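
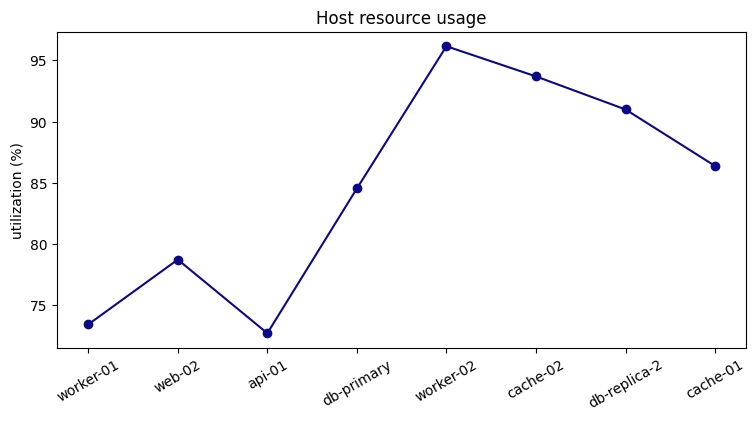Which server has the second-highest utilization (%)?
cache-02

Top 3: worker-02 ≈ 96, cache-02 ≈ 94, db-replica-2 ≈ 90.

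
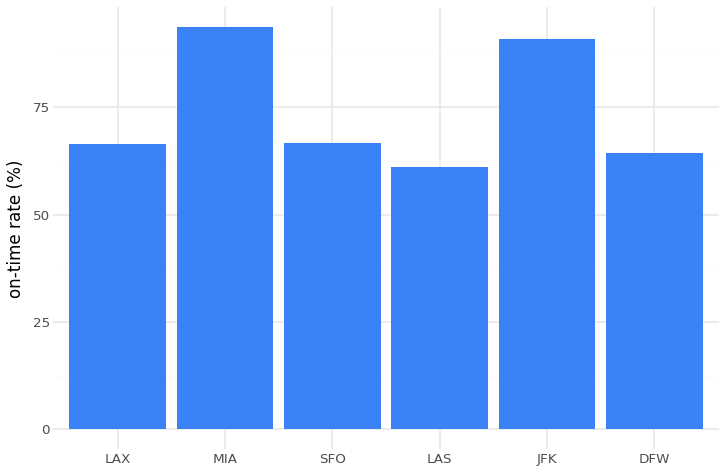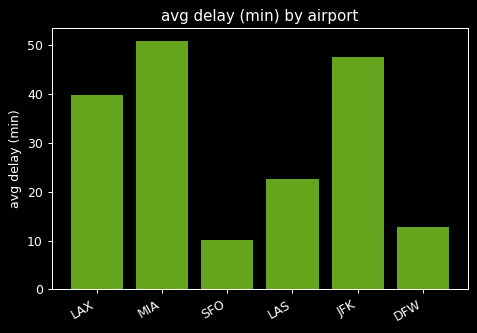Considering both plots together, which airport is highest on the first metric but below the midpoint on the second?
SFO

Chart 2 median avg delay (min) ≈ 30; below-median airports: SFO, LAS, DFW. Among those, SFO has the highest on-time rate (%) (≈ 70).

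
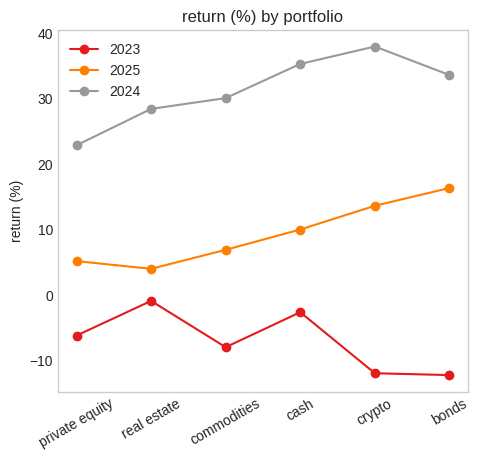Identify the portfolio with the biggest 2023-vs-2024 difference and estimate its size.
crypto, ≈ 50 %

crypto: 2023 ≈ -10, 2024 ≈ 40 → gap ≈ 50. Next-largest (bonds) is only ≈ 45.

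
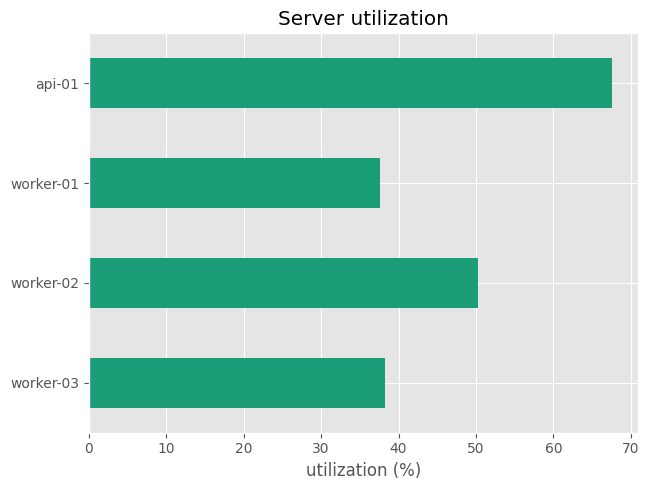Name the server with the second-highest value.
Top 3: api-01 ≈ 70, worker-02 ≈ 50, worker-03 ≈ 40.

worker-02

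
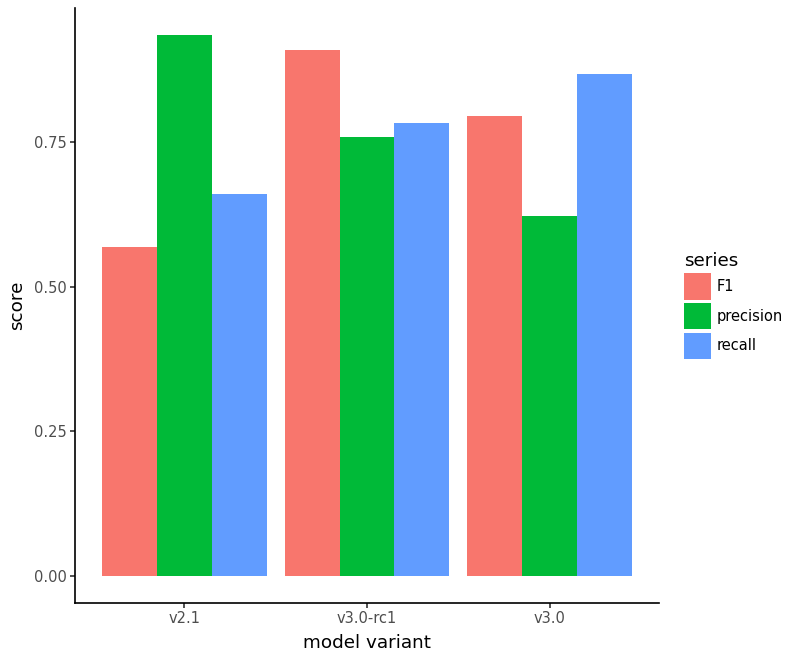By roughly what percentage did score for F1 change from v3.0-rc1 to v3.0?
v3.0-rc1 ≈ 0.9, v3.0 ≈ 0.8; (0.8 − 0.9) / 0.9 ≈ -11.1%.

≈ -11.1%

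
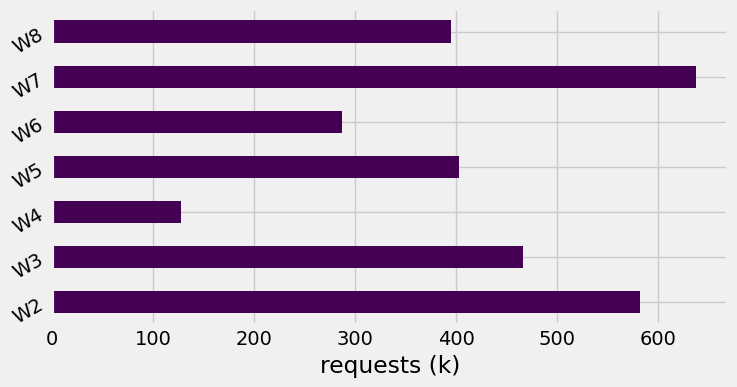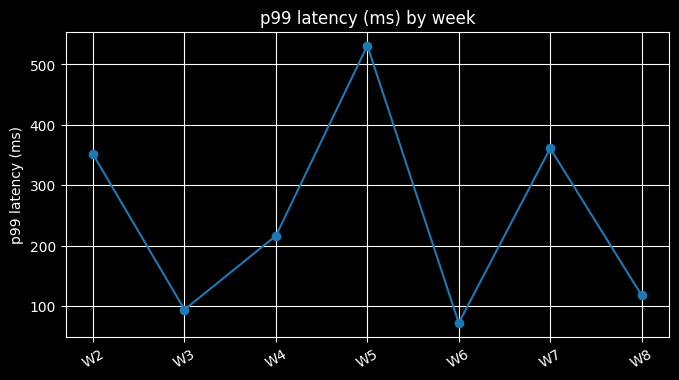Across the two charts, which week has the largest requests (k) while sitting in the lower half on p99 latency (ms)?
W3

Chart 2 median p99 latency (ms) ≈ 200; below-median weeks: W3, W6, W8. Among those, W3 has the highest requests (k) (≈ 500).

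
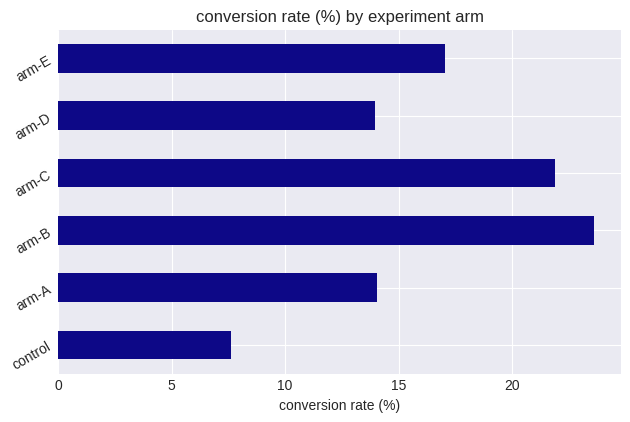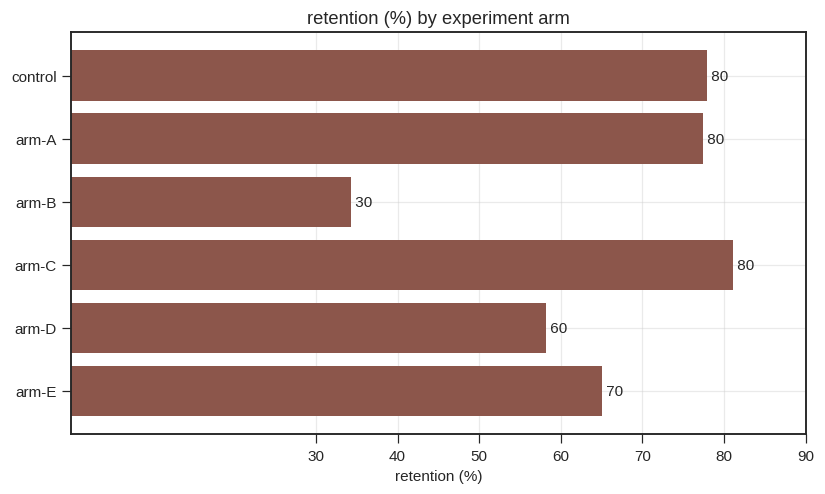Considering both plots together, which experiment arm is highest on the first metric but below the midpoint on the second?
arm-B

Chart 2 median retention (%) ≈ 70; below-median experiment arms: arm-B, arm-D, arm-E. Among those, arm-B has the highest conversion rate (%) (≈ 25).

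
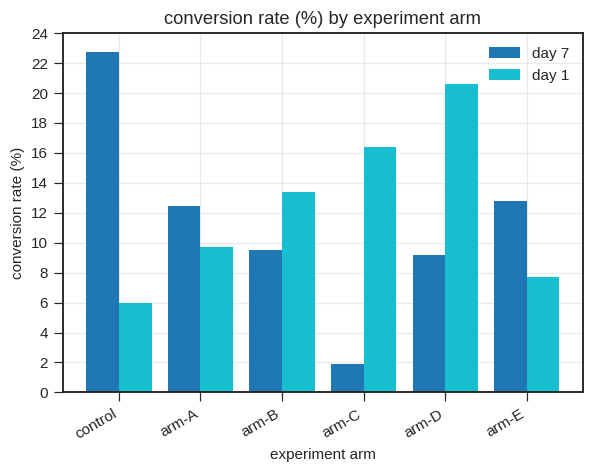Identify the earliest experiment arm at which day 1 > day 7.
arm-A: day 1 ≈ 10 vs day 7 ≈ 12 (not yet); arm-B: day 1 ≈ 14 vs day 7 ≈ 10 (first crossover).

arm-B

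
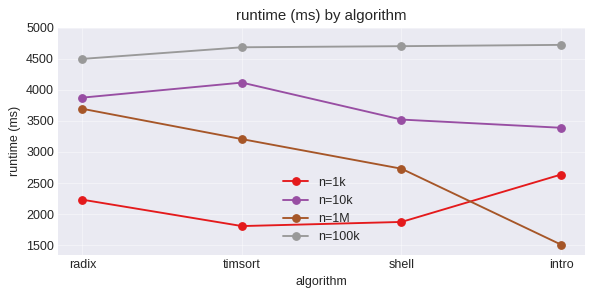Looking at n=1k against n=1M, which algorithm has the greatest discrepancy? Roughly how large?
radix, ≈ 1500 ms

radix: n=1k ≈ 2000, n=1M ≈ 3500 → gap ≈ 1500. Next-largest (timsort) is only ≈ 1000.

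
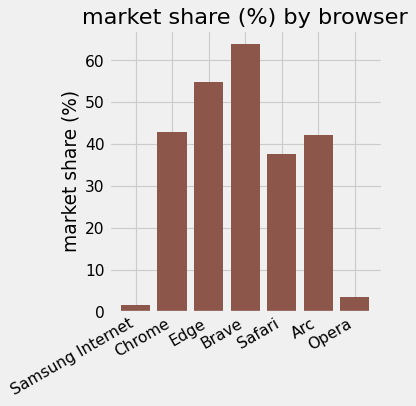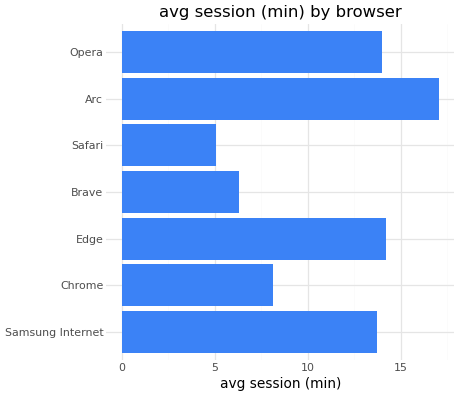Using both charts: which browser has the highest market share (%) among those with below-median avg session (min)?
Chart 2 median avg session (min) ≈ 14; below-median browsers: Chrome, Brave, Safari. Among those, Brave has the highest market share (%) (≈ 60).

Brave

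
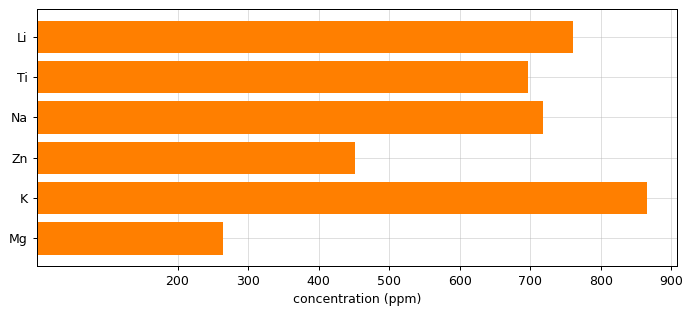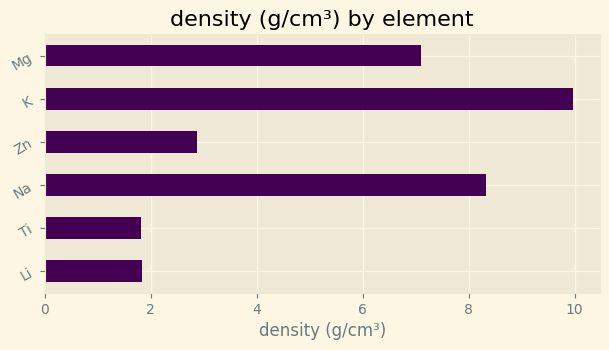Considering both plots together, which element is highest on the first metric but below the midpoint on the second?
Chart 2 median density (g/cm³) ≈ 5; below-median elements: Li, Ti, Zn. Among those, Li has the highest concentration (ppm) (≈ 800).

Li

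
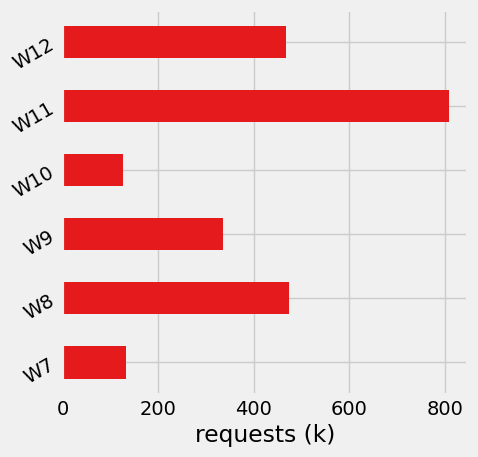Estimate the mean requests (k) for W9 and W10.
≈ 200

(300 + 100) / 2 ≈ 200.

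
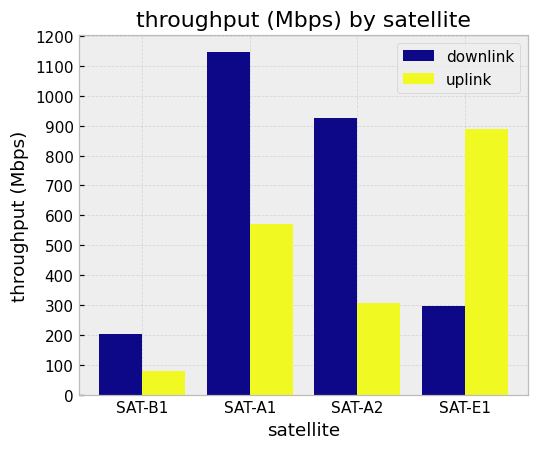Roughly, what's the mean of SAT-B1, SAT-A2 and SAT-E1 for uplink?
≈ 433

(100 + 300 + 900) / 3 ≈ 433.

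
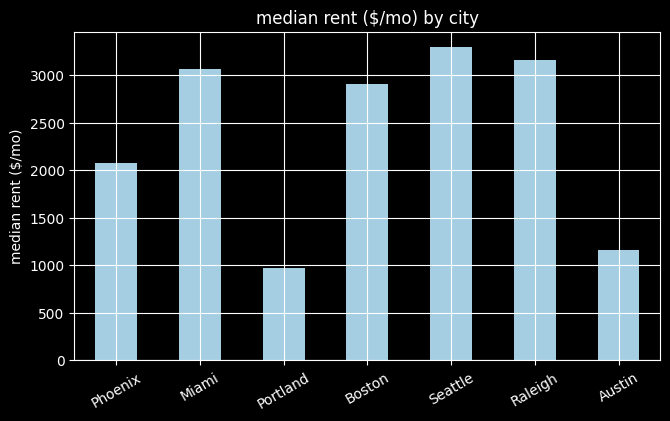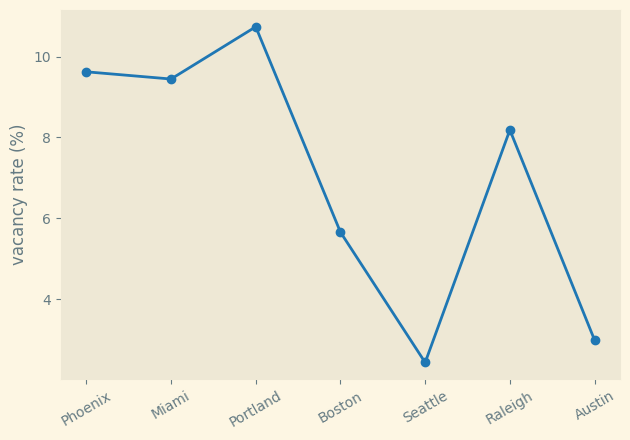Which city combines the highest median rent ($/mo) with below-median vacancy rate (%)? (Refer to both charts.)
Seattle

Chart 2 median vacancy rate (%) ≈ 8; below-median cities: Boston, Seattle, Austin. Among those, Seattle has the highest median rent ($/mo) (≈ 3500).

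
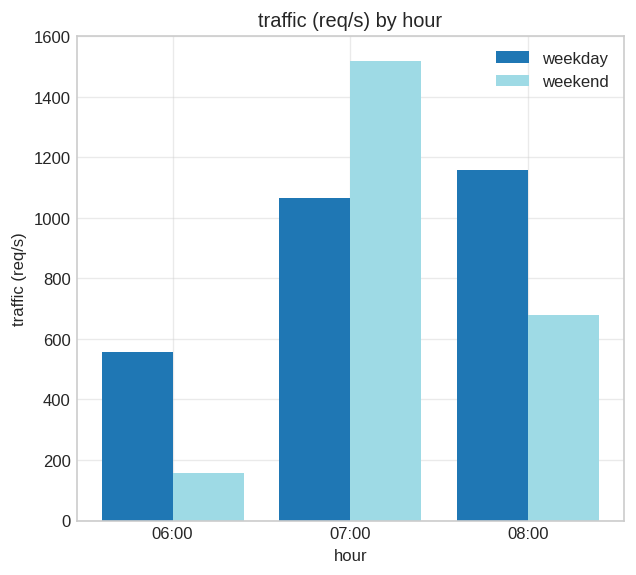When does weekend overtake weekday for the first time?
06:00: weekend ≈ 200 vs weekday ≈ 600 (not yet); 07:00: weekend ≈ 1600 vs weekday ≈ 1000 (first crossover).

07:00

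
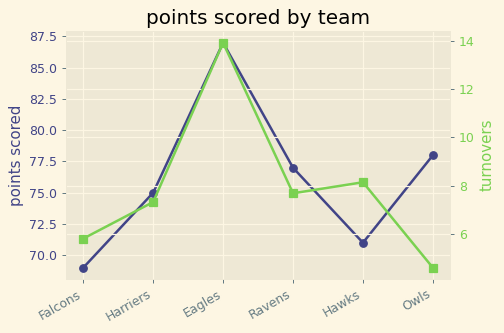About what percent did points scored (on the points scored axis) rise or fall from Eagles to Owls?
≈ -11.4%

Eagles ≈ 88, Owls ≈ 78; (78 − 88) / 88 ≈ -11.4%.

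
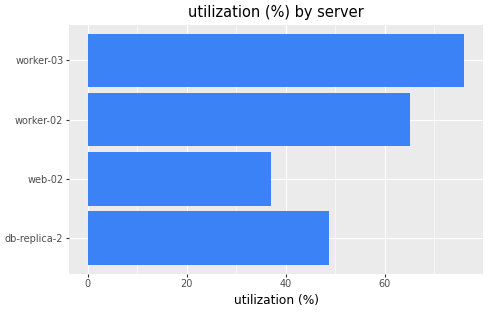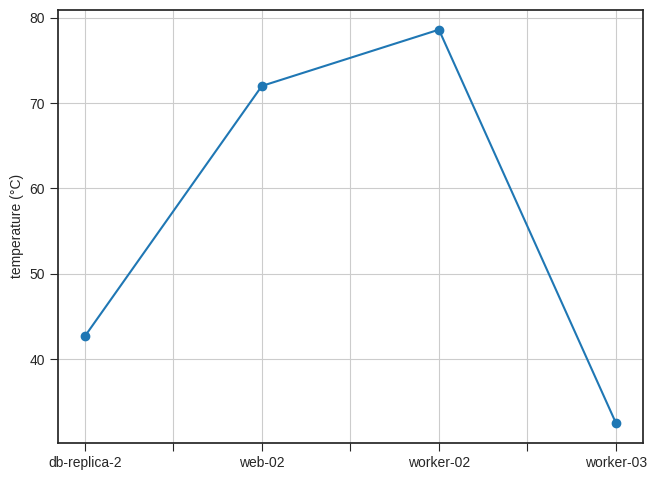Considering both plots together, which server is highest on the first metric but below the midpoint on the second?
Chart 2 median temperature (°C) ≈ 60; below-median servers: db-replica-2, worker-03. Among those, worker-03 has the highest utilization (%) (≈ 80).

worker-03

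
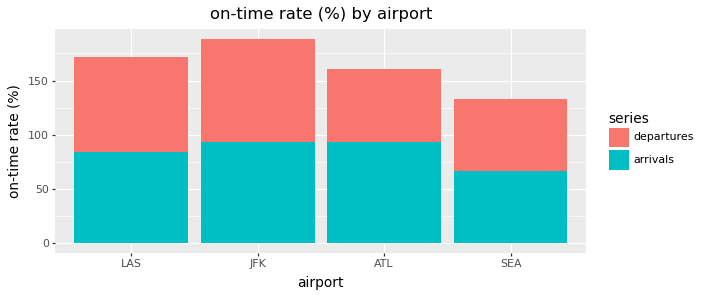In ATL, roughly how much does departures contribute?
≈ 60

departures top ≈ 160, bottom ≈ 100; segment ≈ 60.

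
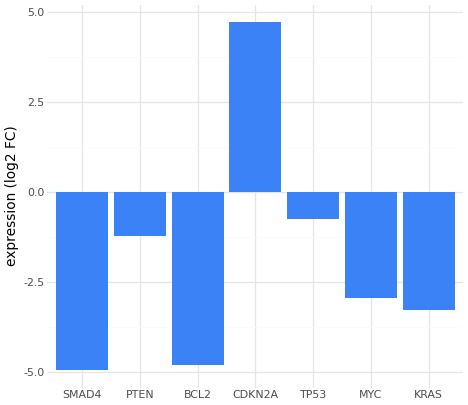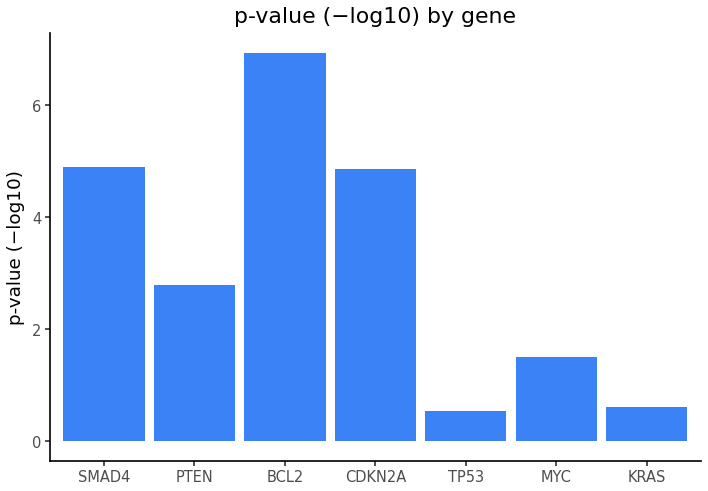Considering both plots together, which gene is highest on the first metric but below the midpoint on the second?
TP53

Chart 2 median p-value (−log10) ≈ 3; below-median genes: TP53, MYC, KRAS. Among those, TP53 has the highest expression (log2 FC) (≈ -0.5).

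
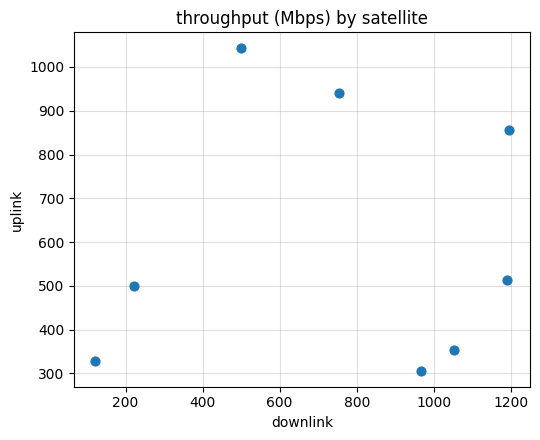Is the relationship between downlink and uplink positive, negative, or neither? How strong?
Points are roughly uncorrelated; weak (|r| ≈ 0.1).

no clear correlation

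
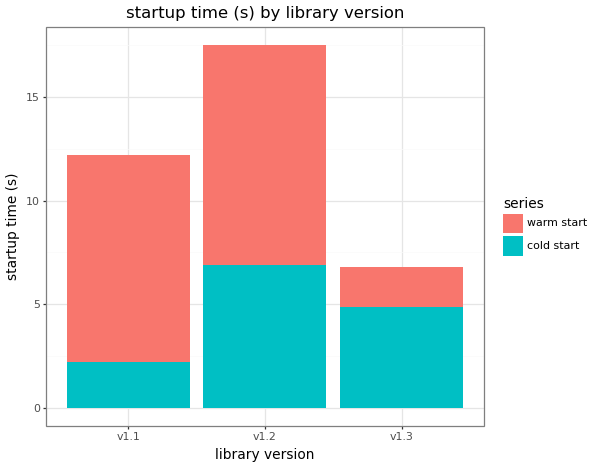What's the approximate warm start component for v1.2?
warm start top ≈ 18, bottom ≈ 6; segment ≈ 12.

≈ 12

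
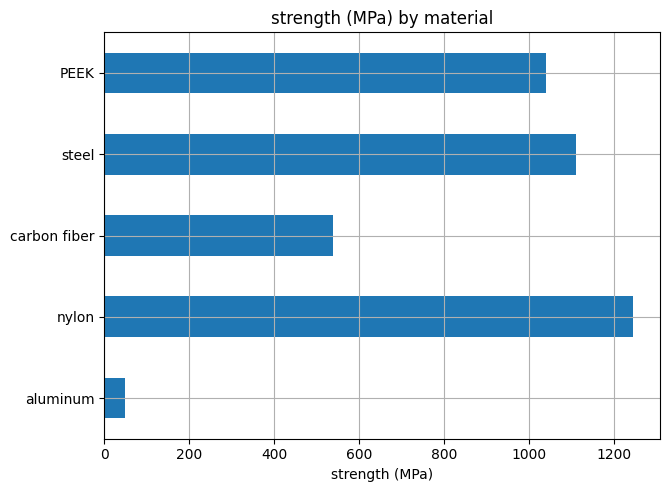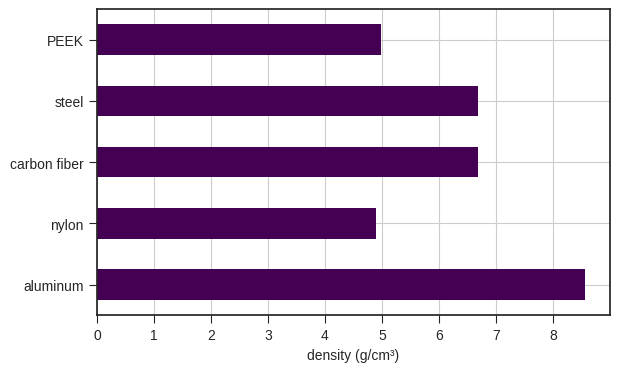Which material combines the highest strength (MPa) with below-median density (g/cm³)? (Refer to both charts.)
nylon

Chart 2 median density (g/cm³) ≈ 7; below-median materials: nylon, PEEK. Among those, nylon has the highest strength (MPa) (≈ 1200).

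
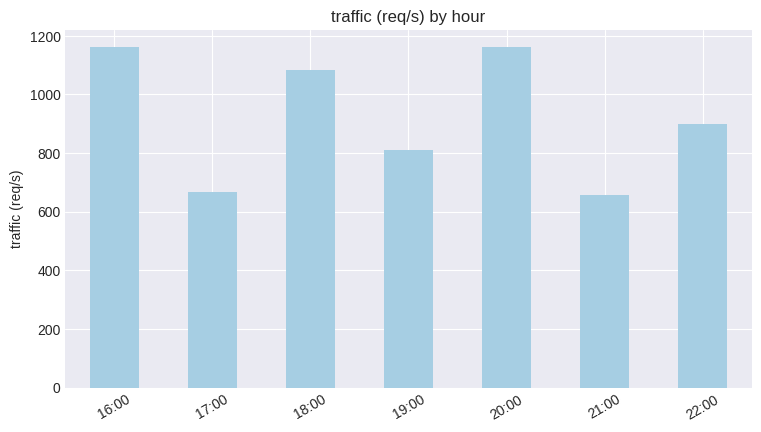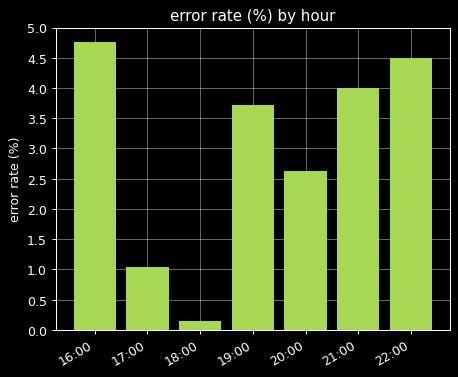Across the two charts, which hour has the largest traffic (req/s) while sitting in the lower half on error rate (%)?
20:00

Chart 2 median error rate (%) ≈ 3.5; below-median hours: 17:00, 18:00, 20:00. Among those, 20:00 has the highest traffic (req/s) (≈ 1200).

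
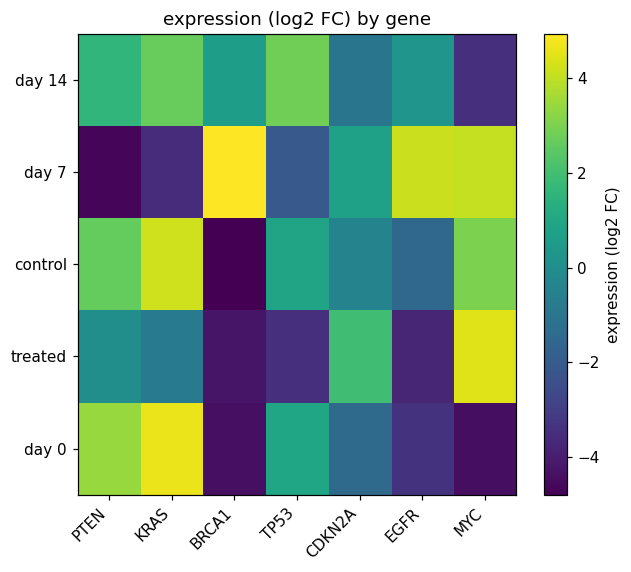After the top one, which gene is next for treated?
Top 3 for treated: MYC ≈ 4, CDKN2A ≈ 2, PTEN ≈ 0.

CDKN2A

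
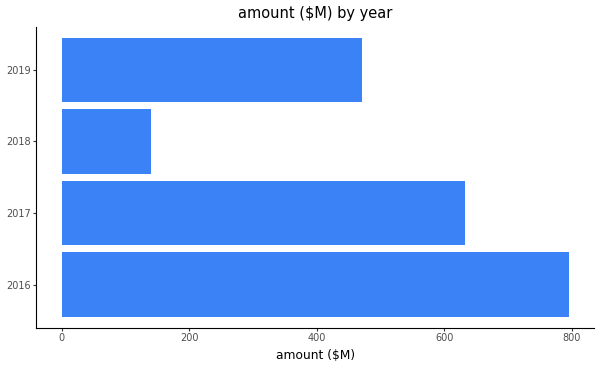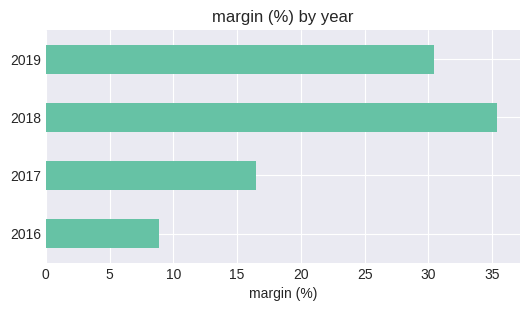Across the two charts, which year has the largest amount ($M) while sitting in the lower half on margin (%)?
Chart 2 median margin (%) ≈ 25; below-median years: 2016, 2017. Among those, 2016 has the highest amount ($M) (≈ 800).

2016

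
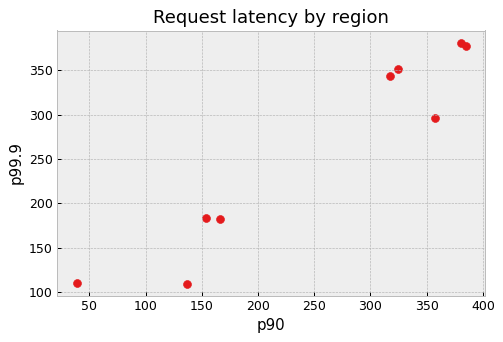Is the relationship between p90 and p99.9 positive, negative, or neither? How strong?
positive, strong

Points are positively correlated; strong (|r| ≈ 1.0).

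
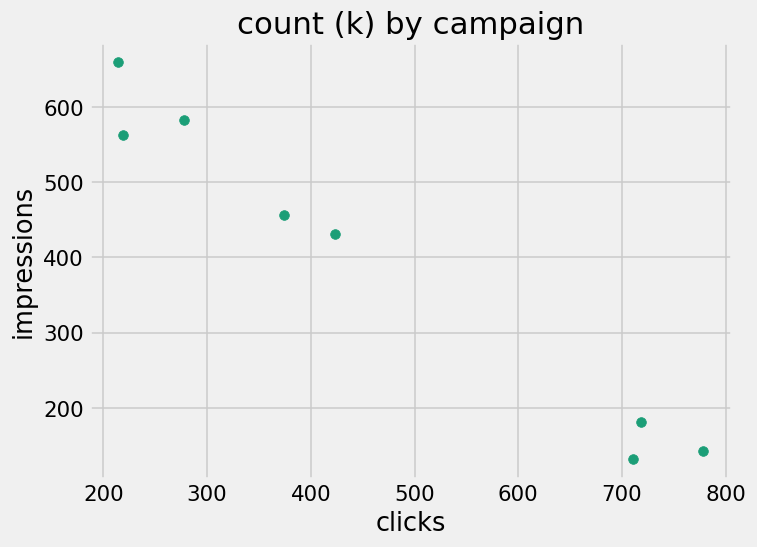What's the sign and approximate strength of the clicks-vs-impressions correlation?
negative, strong

Points are negatively correlated; strong (|r| ≈ 1.0).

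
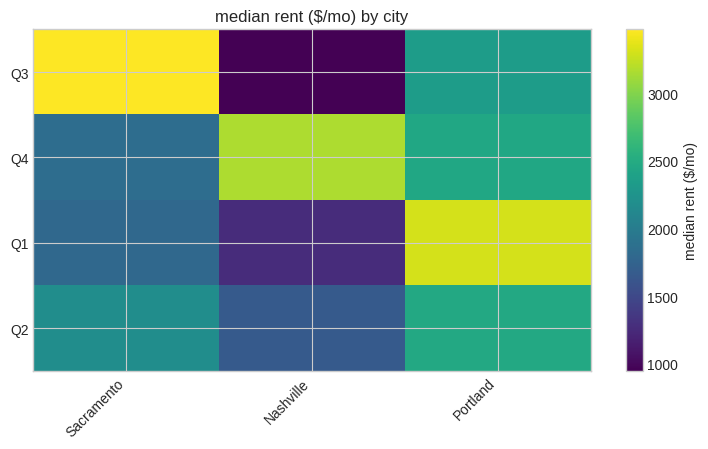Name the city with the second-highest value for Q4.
Portland

Top 3 for Q4: Nashville ≈ 3000, Portland ≈ 2500, Sacramento ≈ 2000.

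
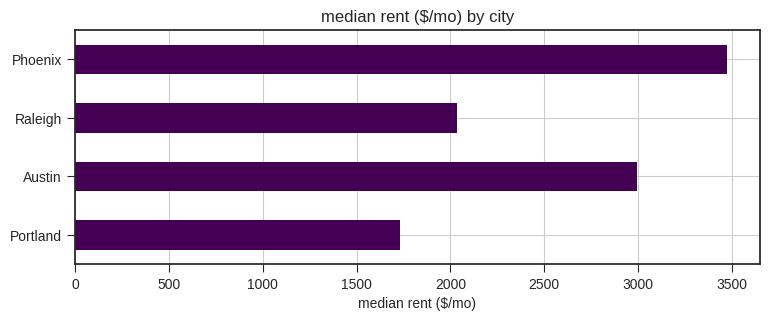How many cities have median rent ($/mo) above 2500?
Above 2500: Austin, Phoenix.

2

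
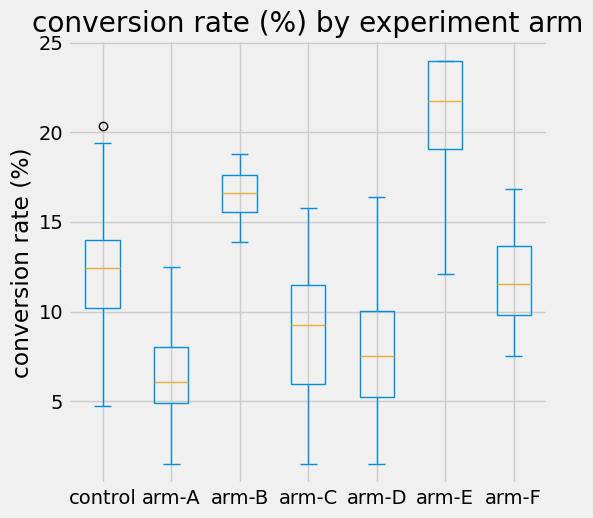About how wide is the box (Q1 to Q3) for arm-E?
≈ 4

Q3 ≈ 24, Q1 ≈ 20; IQR ≈ 4.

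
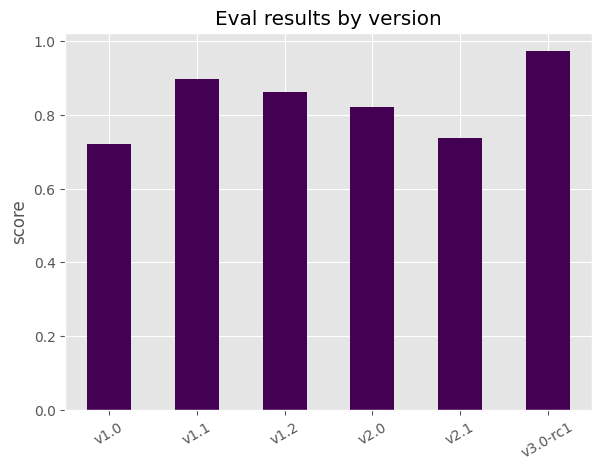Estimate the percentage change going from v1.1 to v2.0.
v1.1 ≈ 0.9, v2.0 ≈ 0.8; (0.8 − 0.9) / 0.9 ≈ -11.1%.

≈ -11.1%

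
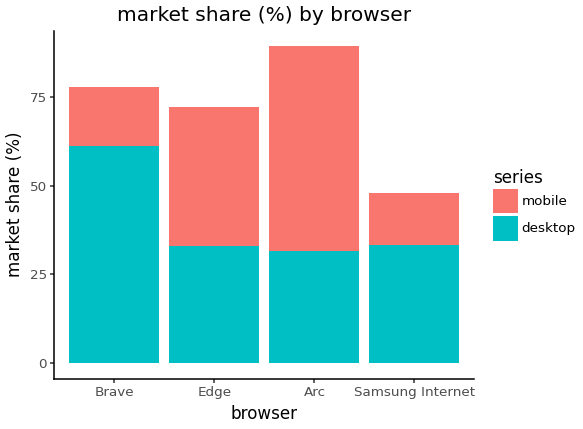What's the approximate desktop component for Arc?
desktop top ≈ 30, bottom ≈ 0; segment ≈ 30.

≈ 30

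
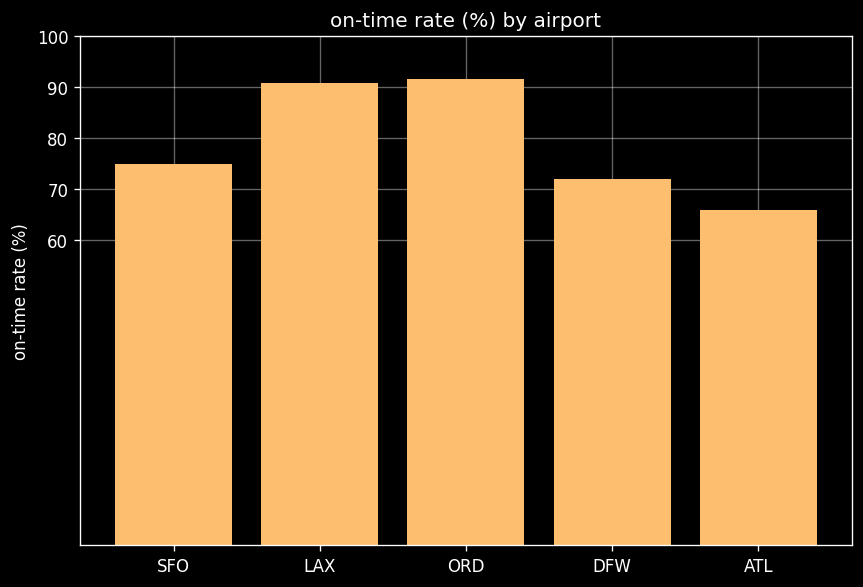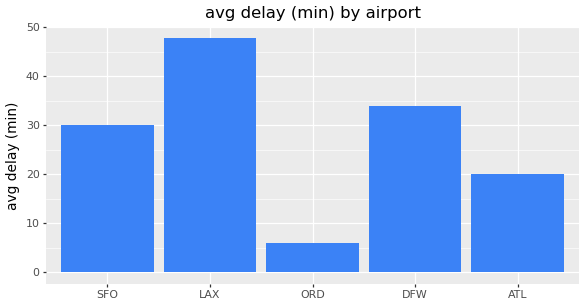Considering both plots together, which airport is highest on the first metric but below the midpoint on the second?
ORD

Chart 2 median avg delay (min) ≈ 30; below-median airports: ORD, ATL. Among those, ORD has the highest on-time rate (%) (≈ 90).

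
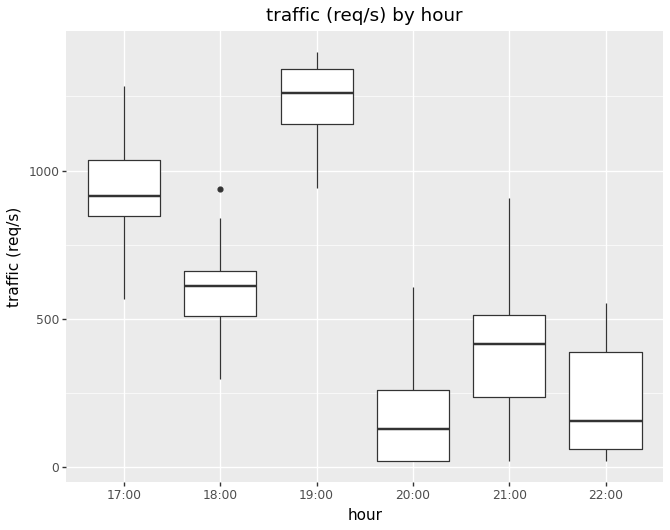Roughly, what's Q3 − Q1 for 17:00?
Q3 ≈ 1000, Q1 ≈ 800; IQR ≈ 200.

≈ 200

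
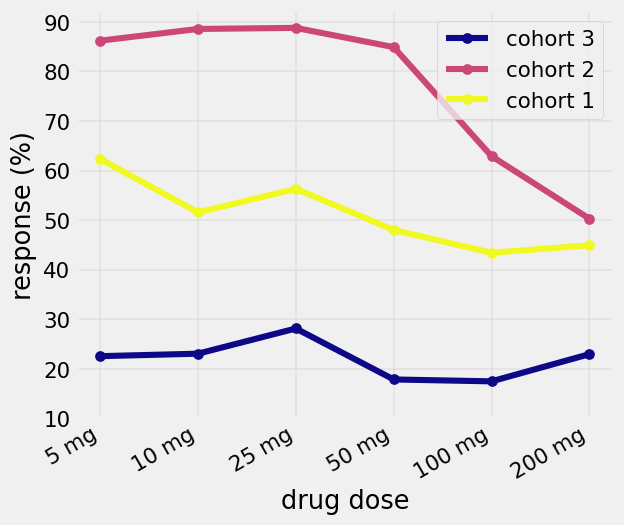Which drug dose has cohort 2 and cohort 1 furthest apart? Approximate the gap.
10 mg: cohort 2 ≈ 90, cohort 1 ≈ 50 → gap ≈ 40. Next-largest (50 mg) is only ≈ 30.

10 mg, ≈ 40 %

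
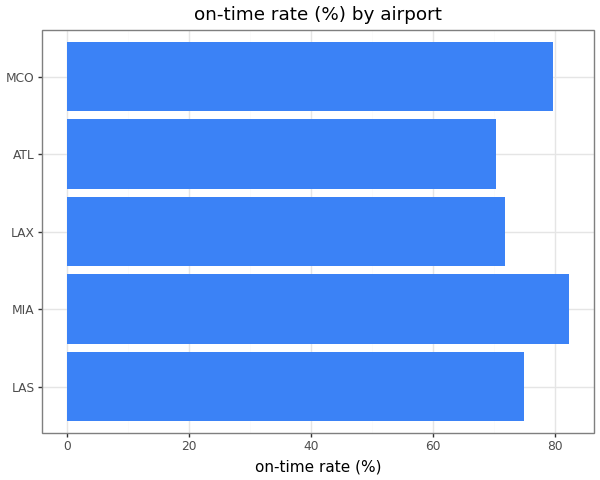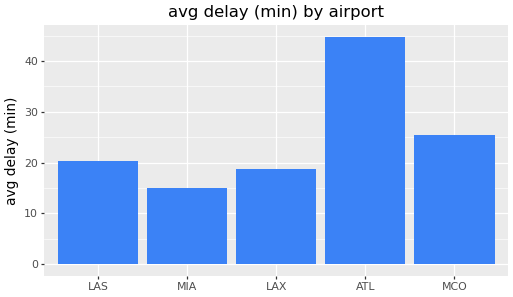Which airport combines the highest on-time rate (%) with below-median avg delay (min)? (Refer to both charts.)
MIA

Chart 2 median avg delay (min) ≈ 20; below-median airports: MIA, LAX. Among those, MIA has the highest on-time rate (%) (≈ 80).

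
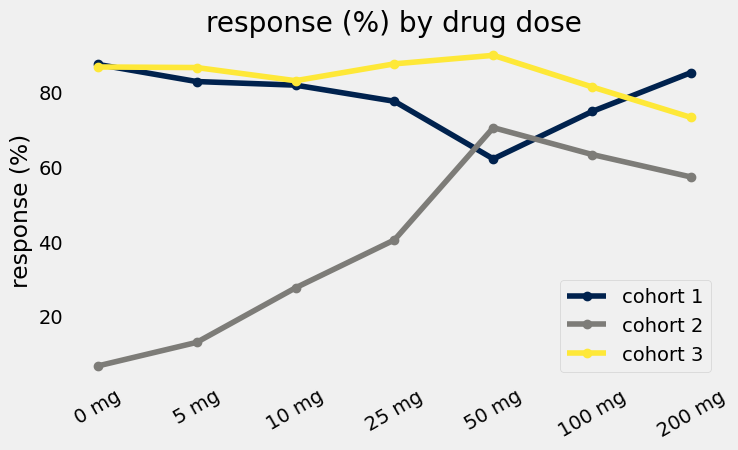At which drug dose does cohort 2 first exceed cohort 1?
50 mg

25 mg: cohort 2 ≈ 40 vs cohort 1 ≈ 80 (not yet); 50 mg: cohort 2 ≈ 70 vs cohort 1 ≈ 60 (first crossover).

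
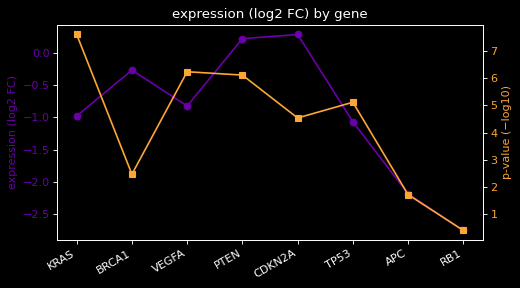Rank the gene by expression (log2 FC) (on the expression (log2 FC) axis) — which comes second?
Top 3 (on the expression (log2 FC) axis): CDKN2A ≈ 0.5, PTEN ≈ 0.0, BRCA1 ≈ -0.5.

PTEN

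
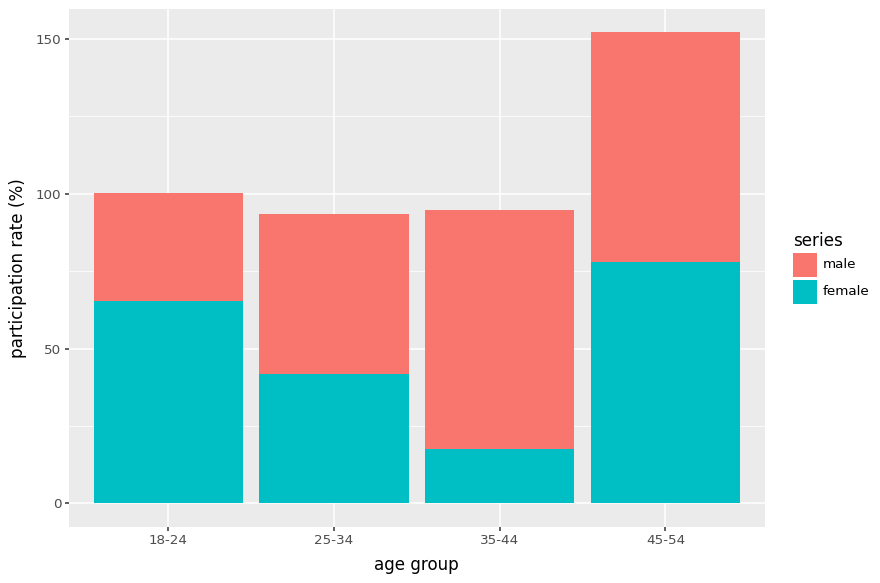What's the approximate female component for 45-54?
≈ 80

female top ≈ 80, bottom ≈ 0; segment ≈ 80.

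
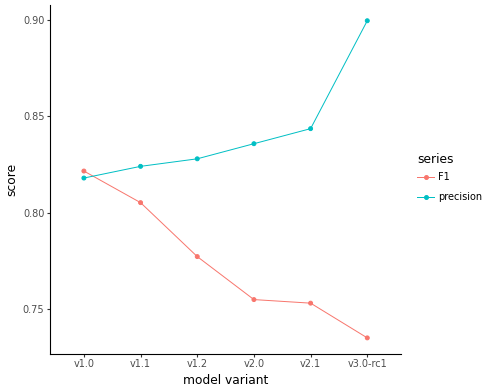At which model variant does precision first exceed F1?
v1.1

v1.0: precision ≈ 0.82 vs F1 ≈ 0.82 (not yet); v1.1: precision ≈ 0.82 vs F1 ≈ 0.80 (first crossover).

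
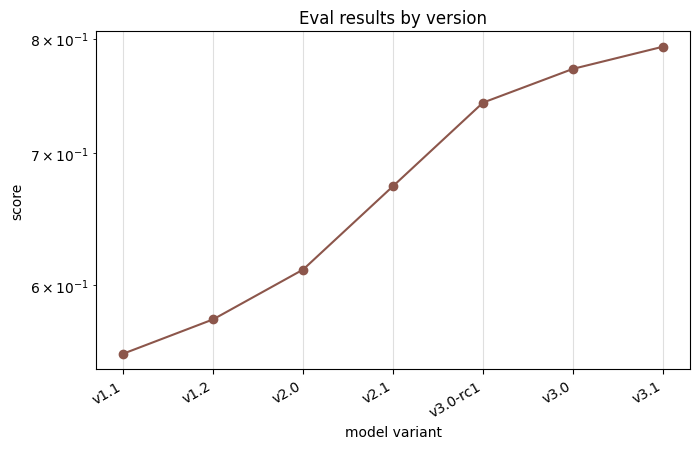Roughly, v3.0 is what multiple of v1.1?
v3.0 ≈ 0.78, v1.1 ≈ 0.56; 0.78/0.56 ≈ 1.39.

≈ 1.39×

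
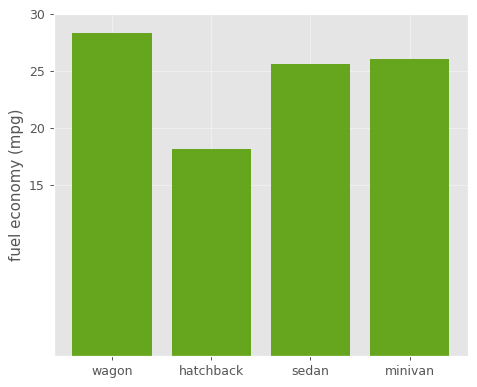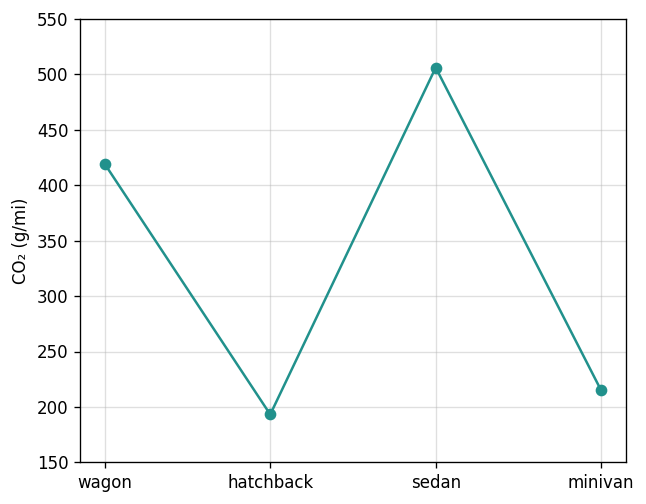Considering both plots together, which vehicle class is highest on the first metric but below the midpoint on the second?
minivan

Chart 2 median CO₂ (g/mi) ≈ 300; below-median vehicle classes: hatchback, minivan. Among those, minivan has the highest fuel economy (mpg) (≈ 25).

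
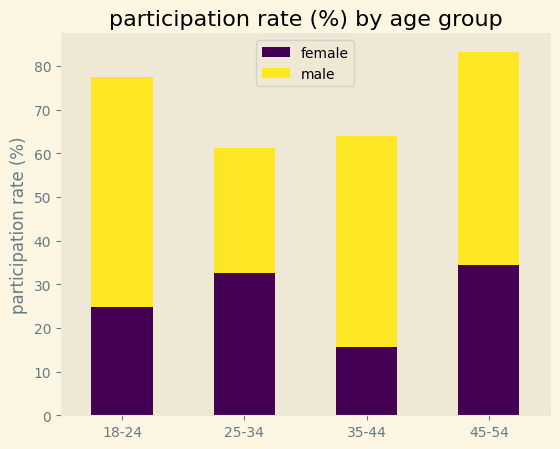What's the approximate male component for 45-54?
≈ 50

male top ≈ 80, bottom ≈ 30; segment ≈ 50.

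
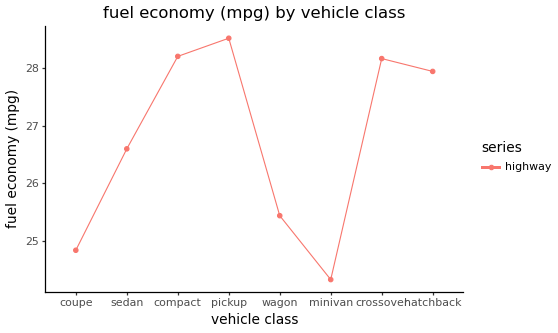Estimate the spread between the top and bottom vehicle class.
Max pickup ≈ 28.5, min minivan ≈ 24.5; range ≈ 4.0.

≈ 4.0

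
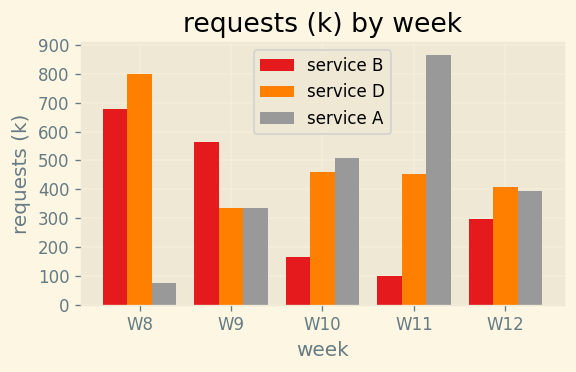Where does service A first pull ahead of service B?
W10

W9: service A ≈ 300 vs service B ≈ 600 (not yet); W10: service A ≈ 500 vs service B ≈ 200 (first crossover).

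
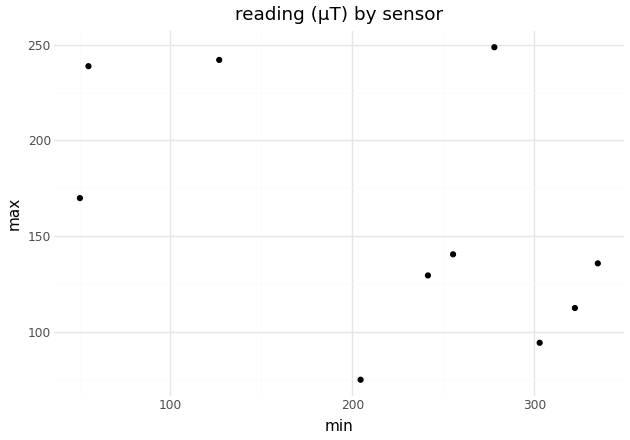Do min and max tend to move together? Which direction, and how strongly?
Points are negatively correlated; moderate (|r| ≈ 0.5).

negative, moderate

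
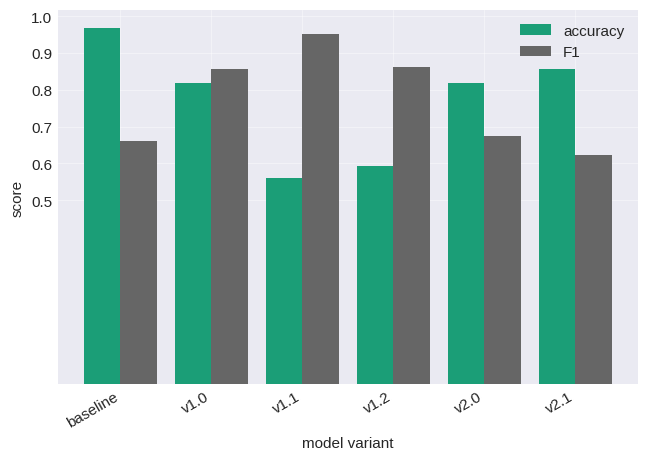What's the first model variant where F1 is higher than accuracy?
baseline: F1 ≈ 0.7 vs accuracy ≈ 1.0 (not yet); v1.0: F1 ≈ 0.9 vs accuracy ≈ 0.8 (first crossover).

v1.0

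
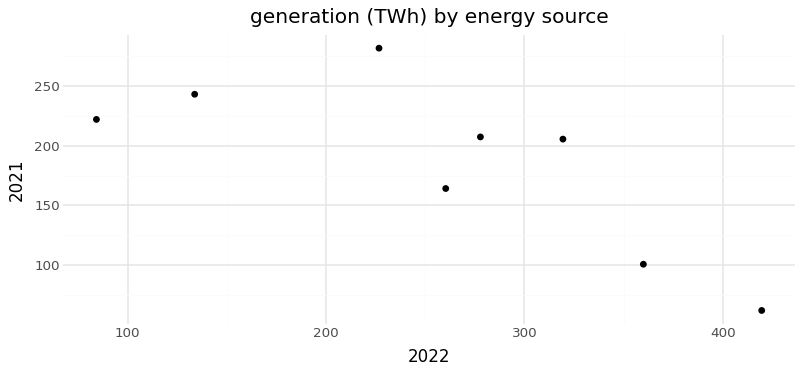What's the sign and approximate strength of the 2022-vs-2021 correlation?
negative, strong

Points are negatively correlated; strong (|r| ≈ 0.8).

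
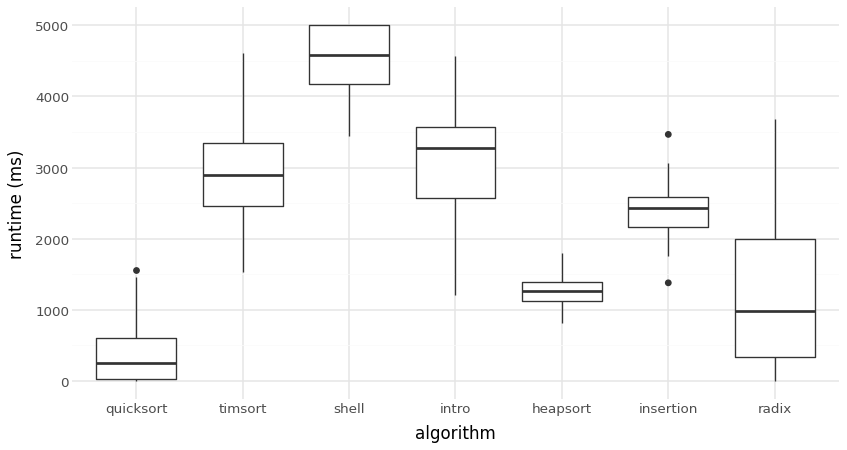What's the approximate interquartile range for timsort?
≈ 1000

Q3 ≈ 3500, Q1 ≈ 2500; IQR ≈ 1000.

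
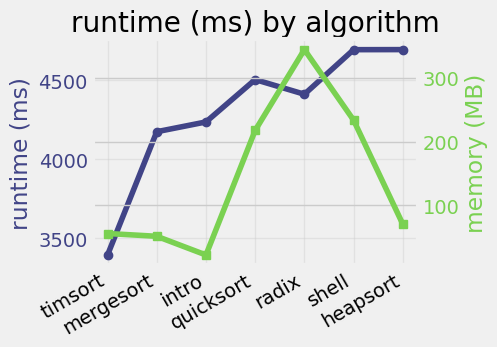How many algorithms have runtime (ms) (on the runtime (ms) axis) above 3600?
6

Above 3600: mergesort, intro, quicksort, radix, shell, heapsort.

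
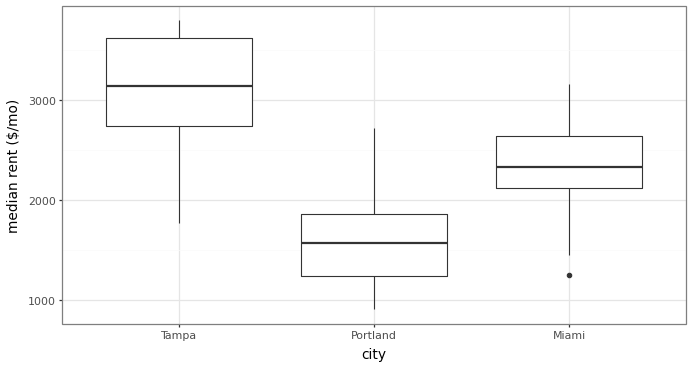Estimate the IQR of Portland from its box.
Q3 ≈ 1800, Q1 ≈ 1200; IQR ≈ 600.

≈ 600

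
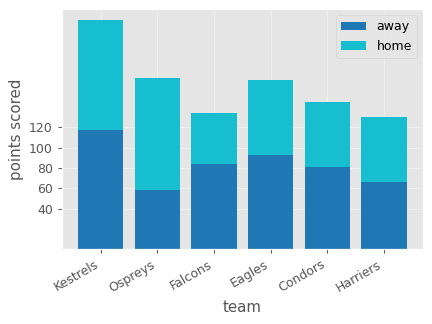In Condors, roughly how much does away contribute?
away top ≈ 80, bottom ≈ 0; segment ≈ 80.

≈ 80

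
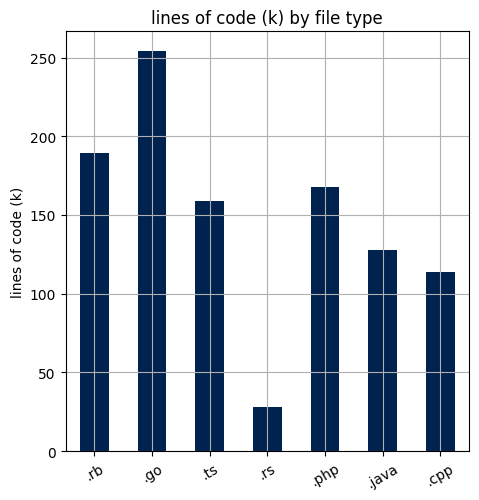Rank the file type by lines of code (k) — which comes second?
.rb

Top 3: .go ≈ 250, .rb ≈ 200, .php ≈ 175.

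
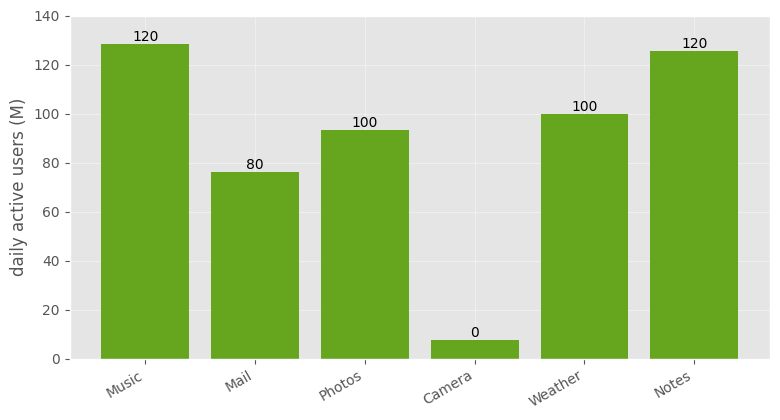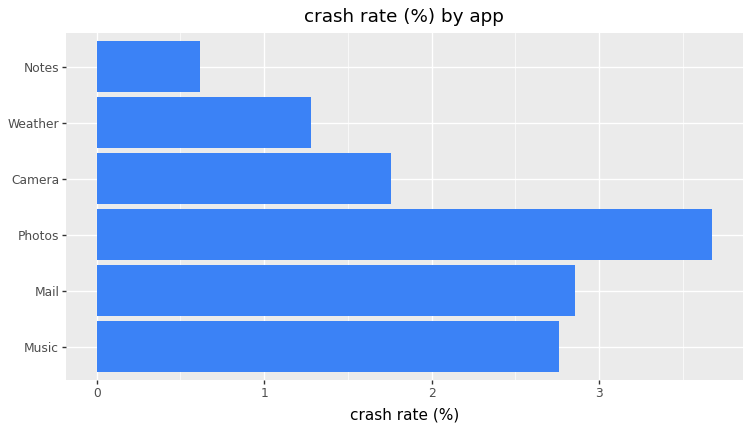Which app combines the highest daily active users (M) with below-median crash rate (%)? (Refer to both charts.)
Chart 2 median crash rate (%) ≈ 2.5; below-median apps: Camera, Weather, Notes. Among those, Notes has the highest daily active users (M) (≈ 120).

Notes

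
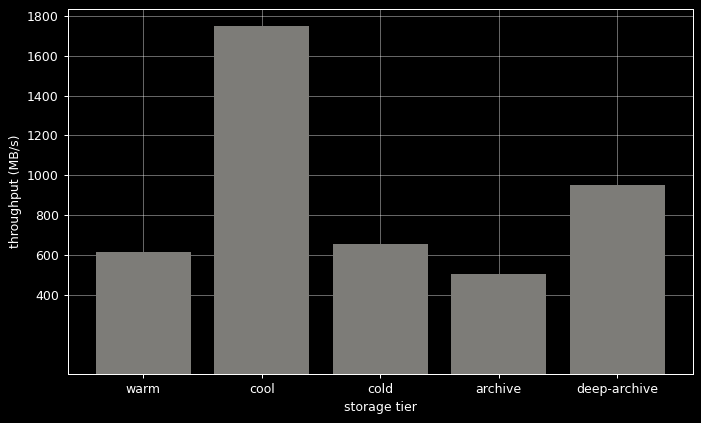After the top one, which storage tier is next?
Top 3: cool ≈ 1800, deep-archive ≈ 1000, cold ≈ 600.

deep-archive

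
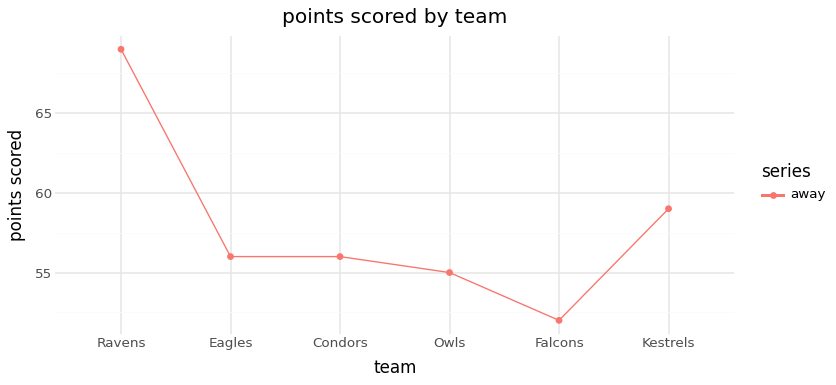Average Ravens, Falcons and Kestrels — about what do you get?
(68 + 52 + 60) / 3 ≈ 60.

≈ 60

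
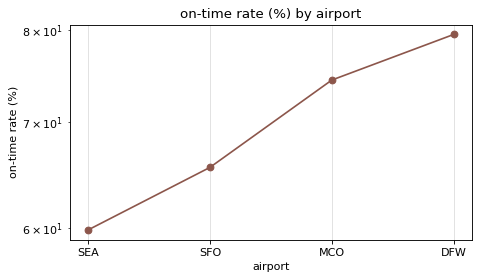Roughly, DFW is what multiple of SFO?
≈ 1.21×

DFW ≈ 80, SFO ≈ 66; 80/66 ≈ 1.21.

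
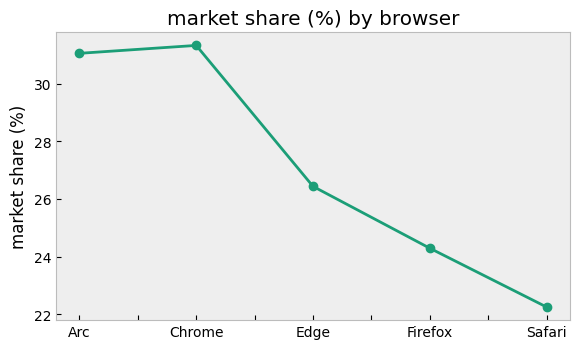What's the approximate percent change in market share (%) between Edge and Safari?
Edge ≈ 26, Safari ≈ 22; (22 − 26) / 26 ≈ -15.4%.

≈ -15.4%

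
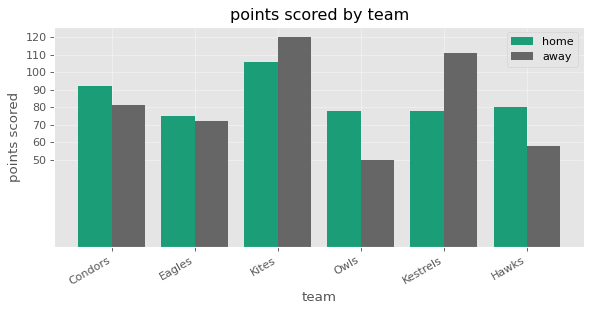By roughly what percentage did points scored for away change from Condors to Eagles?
Condors ≈ 80, Eagles ≈ 70; (70 − 80) / 80 ≈ -12.5%.

≈ -12.5%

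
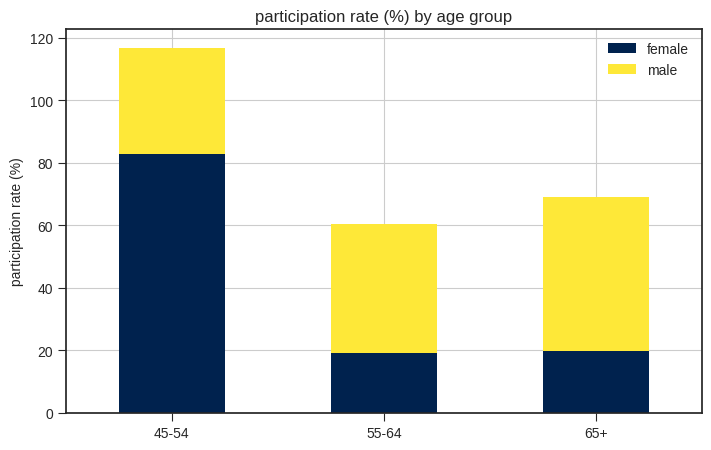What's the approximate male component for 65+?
≈ 50

male top ≈ 70, bottom ≈ 20; segment ≈ 50.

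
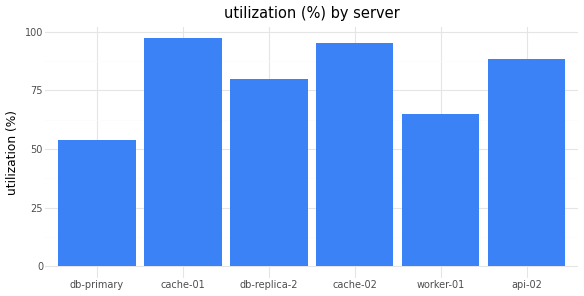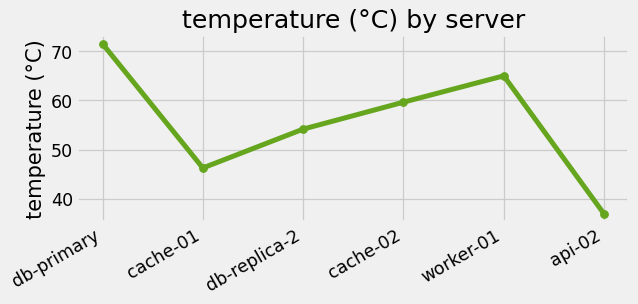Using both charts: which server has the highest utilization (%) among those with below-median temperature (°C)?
cache-01

Chart 2 median temperature (°C) ≈ 60; below-median servers: cache-01, db-replica-2, api-02. Among those, cache-01 has the highest utilization (%) (≈ 100).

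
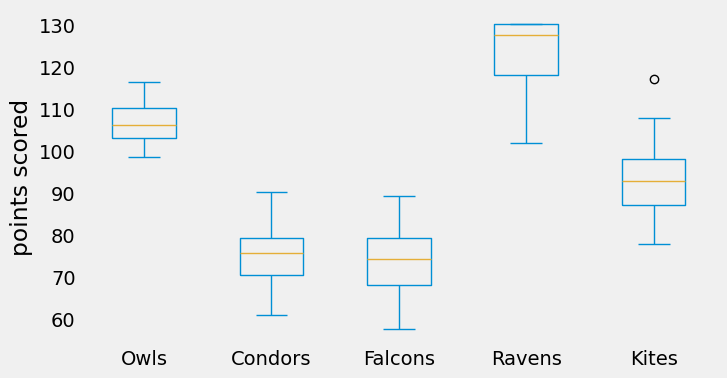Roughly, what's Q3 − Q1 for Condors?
≈ 10

Q3 ≈ 80, Q1 ≈ 70; IQR ≈ 10.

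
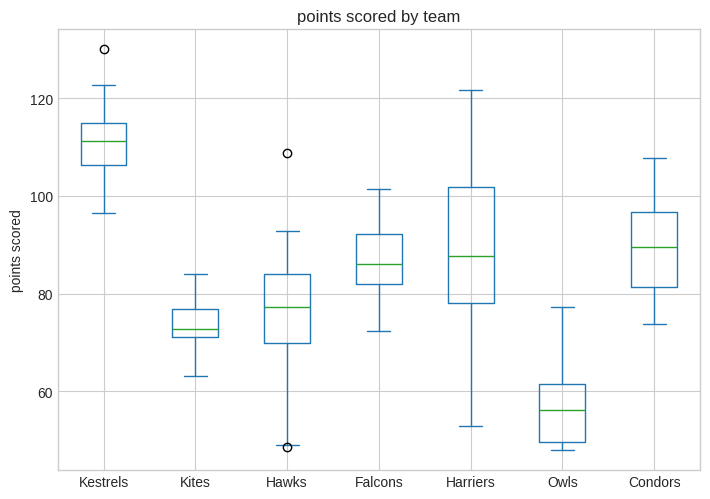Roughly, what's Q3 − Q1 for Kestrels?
≈ 10

Q3 ≈ 115, Q1 ≈ 105; IQR ≈ 10.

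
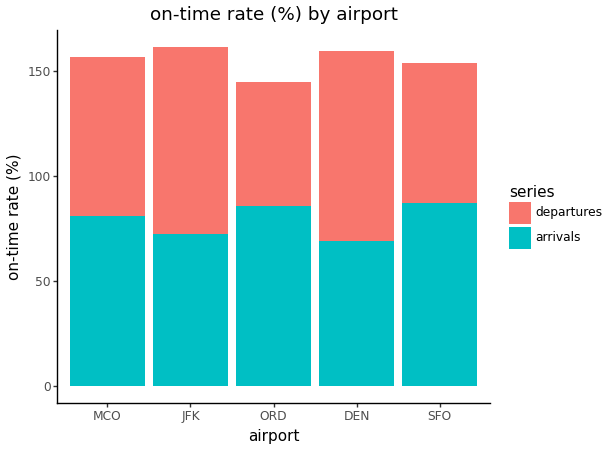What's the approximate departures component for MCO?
departures top ≈ 160, bottom ≈ 80; segment ≈ 80.

≈ 80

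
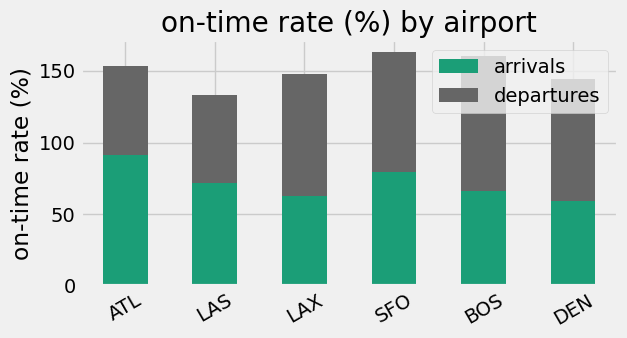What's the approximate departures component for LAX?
≈ 80

departures top ≈ 140, bottom ≈ 60; segment ≈ 80.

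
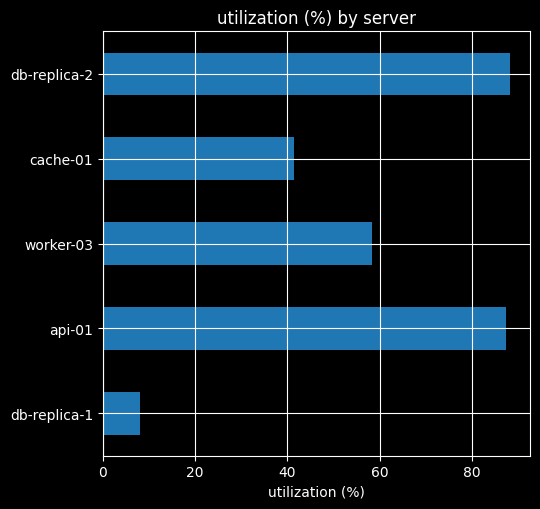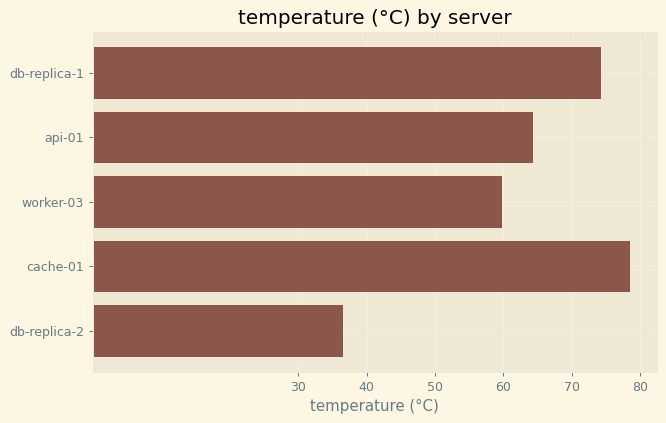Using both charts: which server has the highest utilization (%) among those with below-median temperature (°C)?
Chart 2 median temperature (°C) ≈ 60; below-median servers: worker-03, db-replica-2. Among those, db-replica-2 has the highest utilization (%) (≈ 90).

db-replica-2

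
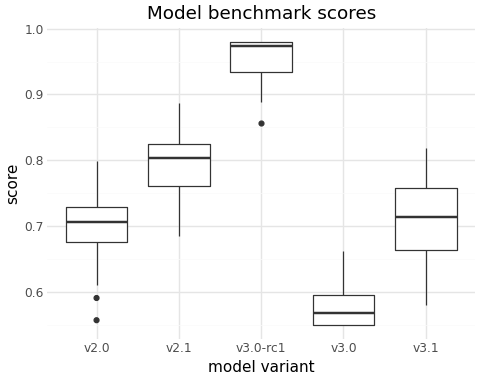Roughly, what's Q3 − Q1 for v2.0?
≈ 0.05

Q3 ≈ 0.75, Q1 ≈ 0.70; IQR ≈ 0.05.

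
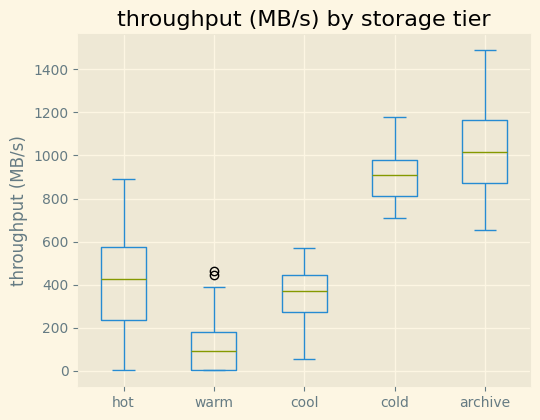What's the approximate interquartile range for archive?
Q3 ≈ 1200, Q1 ≈ 900; IQR ≈ 300.

≈ 300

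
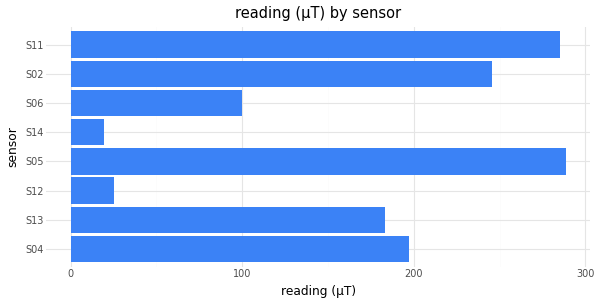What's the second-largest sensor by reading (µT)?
S11

Top 3: S05 ≈ 300, S11 ≈ 275, S02 ≈ 250.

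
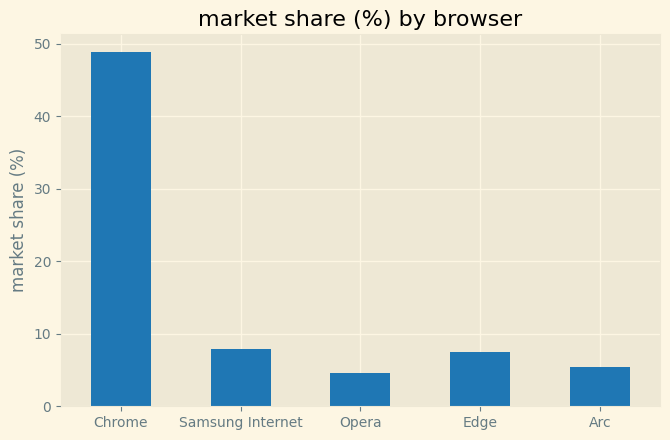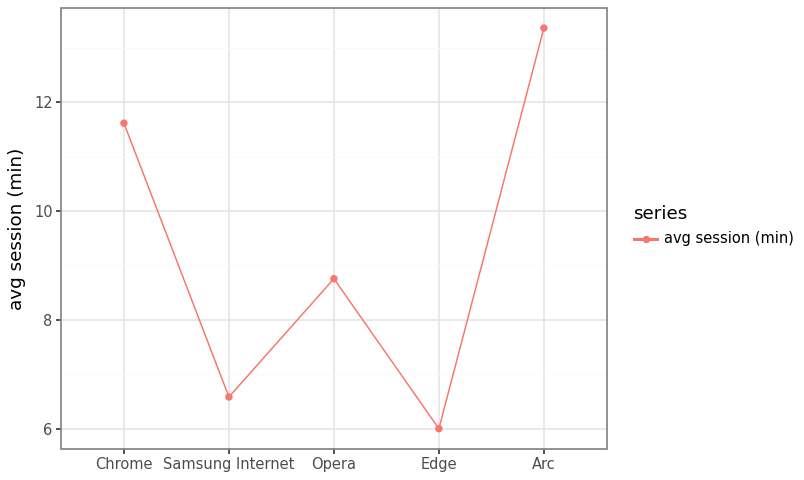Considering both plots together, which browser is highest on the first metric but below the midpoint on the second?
Samsung Internet

Chart 2 median avg session (min) ≈ 8; below-median browsers: Samsung Internet, Edge. Among those, Samsung Internet has the highest market share (%) (≈ 10).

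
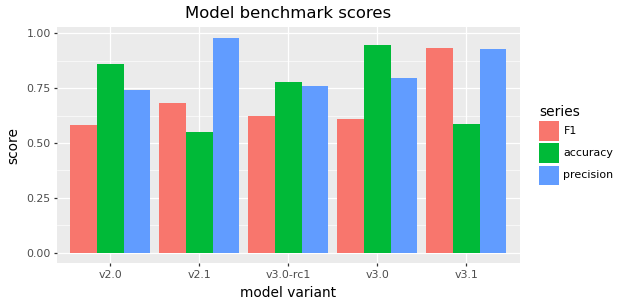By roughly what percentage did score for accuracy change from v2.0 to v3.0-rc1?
≈ -11.1%

v2.0 ≈ 0.9, v3.0-rc1 ≈ 0.8; (0.8 − 0.9) / 0.9 ≈ -11.1%.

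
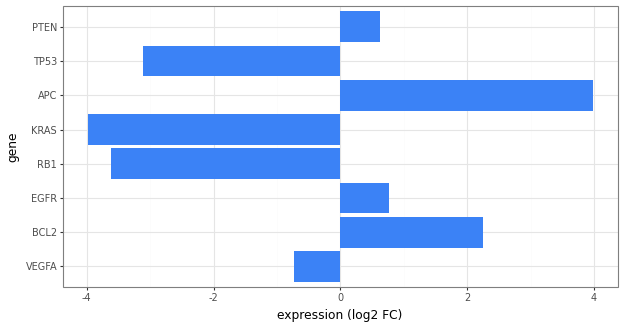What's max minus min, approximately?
≈ 8

Max APC ≈ 4, min KRAS ≈ -4; range ≈ 8.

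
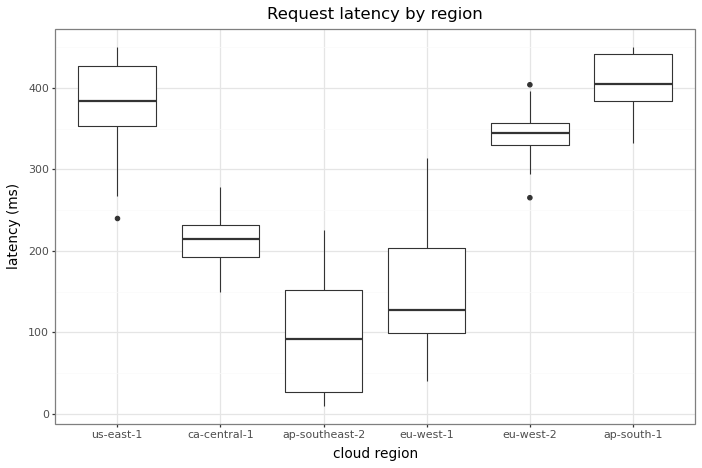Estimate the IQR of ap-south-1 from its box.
≈ 50

Q3 ≈ 450, Q1 ≈ 400; IQR ≈ 50.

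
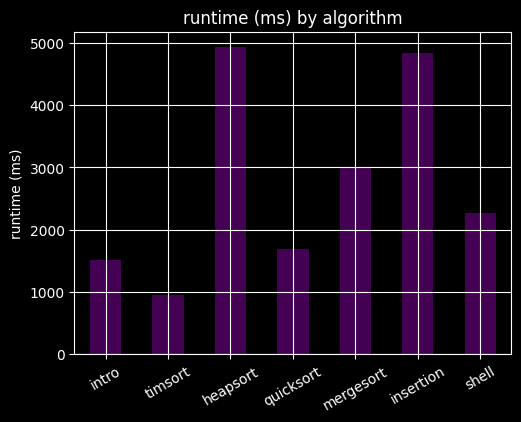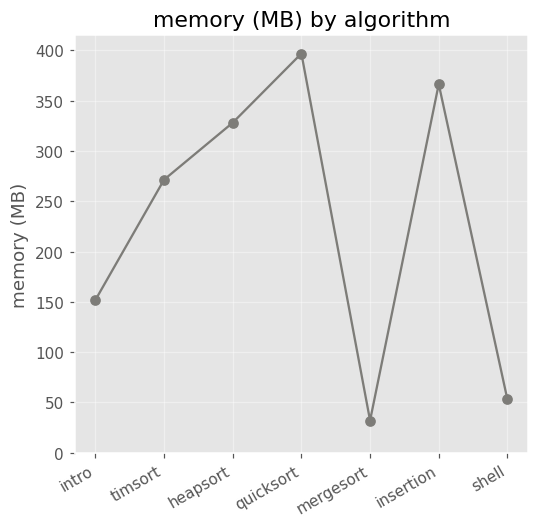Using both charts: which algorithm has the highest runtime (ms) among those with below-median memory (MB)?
Chart 2 median memory (MB) ≈ 250; below-median algorithms: intro, mergesort, shell. Among those, mergesort has the highest runtime (ms) (≈ 3000).

mergesort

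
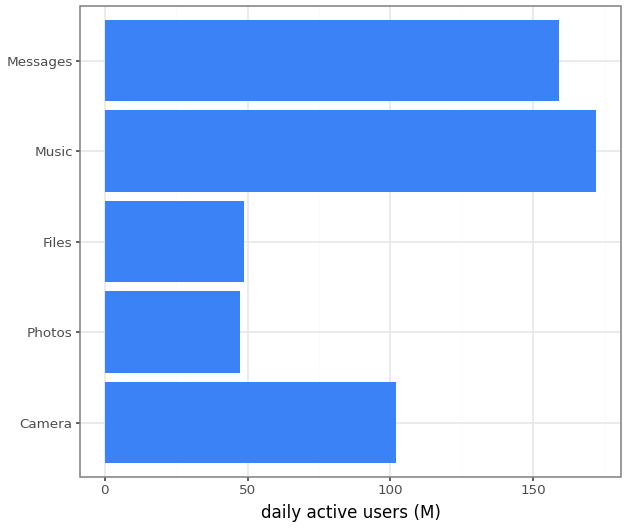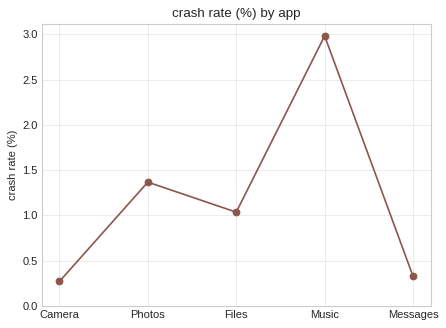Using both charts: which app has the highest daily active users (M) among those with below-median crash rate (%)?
Chart 2 median crash rate (%) ≈ 1; below-median apps: Camera, Messages. Among those, Messages has the highest daily active users (M) (≈ 160).

Messages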